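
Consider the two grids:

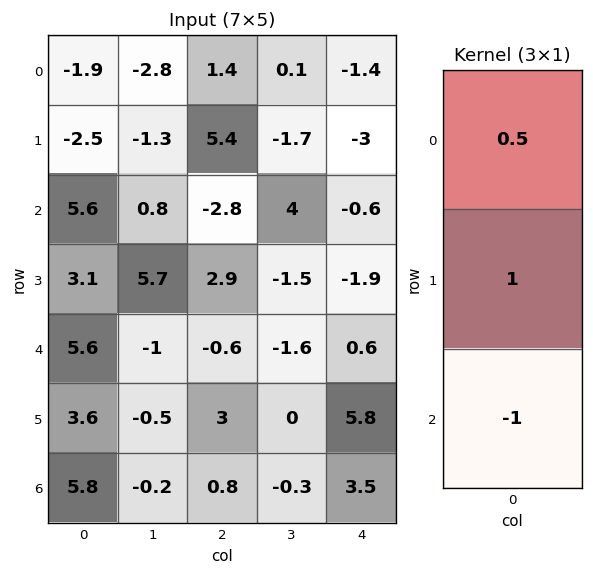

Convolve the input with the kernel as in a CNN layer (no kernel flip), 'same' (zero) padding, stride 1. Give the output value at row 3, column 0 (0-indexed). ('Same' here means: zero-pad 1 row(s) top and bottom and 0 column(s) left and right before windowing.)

The receptive field on the zero-padded input at this output position is [5.6 / 3.1 / 5.6]. Elementwise product with the kernel and sum: 5.6·0.5 + 3.1·1 + 5.6·-1.

0.3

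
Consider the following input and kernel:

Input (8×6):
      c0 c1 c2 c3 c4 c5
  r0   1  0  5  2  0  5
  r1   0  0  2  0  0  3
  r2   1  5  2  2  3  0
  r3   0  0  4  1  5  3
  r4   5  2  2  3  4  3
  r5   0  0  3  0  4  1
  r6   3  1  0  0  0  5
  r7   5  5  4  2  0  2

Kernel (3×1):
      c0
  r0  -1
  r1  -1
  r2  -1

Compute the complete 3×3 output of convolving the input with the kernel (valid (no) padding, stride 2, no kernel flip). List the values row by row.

Output[0,0]: The receptive field on the input at this output position is [1 / 0 / 1]. Elementwise product with the kernel and sum: 1·-1 + 0·-1 + 1·-1.
Output[0,1]: The receptive field on the input at this output position is [5 / 2 / 2]. Elementwise product with the kernel and sum: 5·-1 + 2·-1 + 2·-1.

-2 -9 -3
-6 -8 -12
-8 -5 -8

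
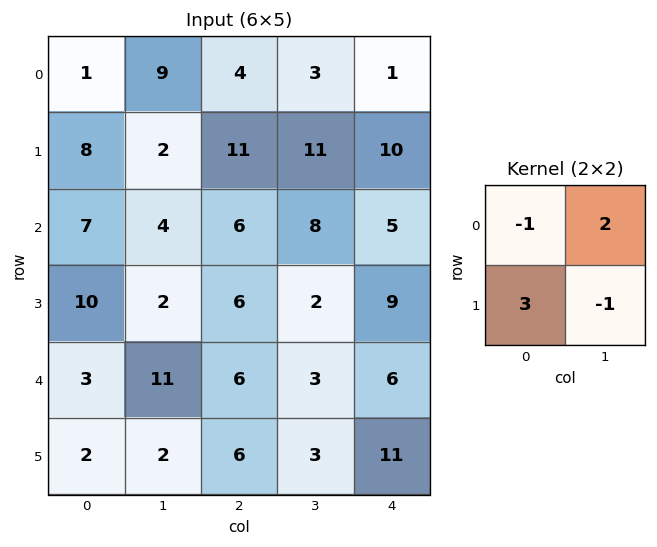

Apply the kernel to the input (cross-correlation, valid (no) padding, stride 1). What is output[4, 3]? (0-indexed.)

The receptive field on the input at this output position is [3 6 / 3 11]. Elementwise product with the kernel and sum: 3·-1 + 6·2 + 3·3 + 11·-1.

7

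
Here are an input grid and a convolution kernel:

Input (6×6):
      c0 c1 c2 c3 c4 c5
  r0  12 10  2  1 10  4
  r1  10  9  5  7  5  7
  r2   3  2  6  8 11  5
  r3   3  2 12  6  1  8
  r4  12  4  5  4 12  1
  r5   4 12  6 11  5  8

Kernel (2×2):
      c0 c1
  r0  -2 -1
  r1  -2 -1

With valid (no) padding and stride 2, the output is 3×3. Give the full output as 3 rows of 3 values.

-63 -22 -41
-16 -50 -37
-48 -37 -43

Output[0,0]: The receptive field on the input at this output position is [12 10 / 10 9]. Elementwise product with the kernel and sum: 12·-2 + 10·-1 + 10·-2 + 9·-1.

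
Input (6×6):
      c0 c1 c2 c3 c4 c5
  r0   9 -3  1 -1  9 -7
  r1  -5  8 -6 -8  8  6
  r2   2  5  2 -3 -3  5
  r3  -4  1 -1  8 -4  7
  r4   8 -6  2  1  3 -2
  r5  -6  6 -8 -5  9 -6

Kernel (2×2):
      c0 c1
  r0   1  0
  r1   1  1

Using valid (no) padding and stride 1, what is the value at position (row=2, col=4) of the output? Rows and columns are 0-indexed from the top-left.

The receptive field on the input at this output position is [-3 5 / -4 7]. Elementwise product with the kernel and sum: -3·1 + -4·1 + 7·1.

0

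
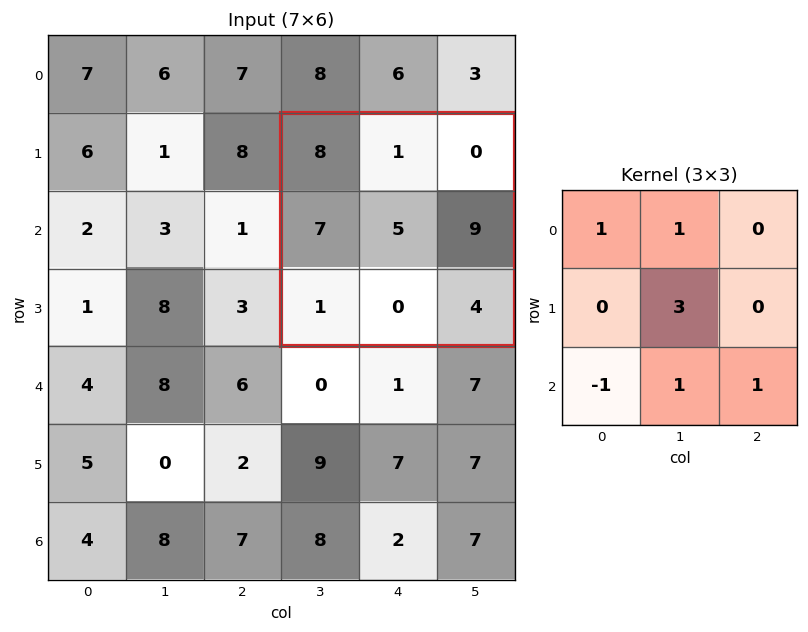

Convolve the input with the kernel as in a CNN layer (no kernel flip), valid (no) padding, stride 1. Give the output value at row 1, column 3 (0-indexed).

The receptive field on the input at this output position is [8 1 0 / 7 5 9 / 1 0 4]. Elementwise product with the kernel and sum: 8·1 + 1·1 + 5·3 + 1·-1 + 0·1 + 4·1.

27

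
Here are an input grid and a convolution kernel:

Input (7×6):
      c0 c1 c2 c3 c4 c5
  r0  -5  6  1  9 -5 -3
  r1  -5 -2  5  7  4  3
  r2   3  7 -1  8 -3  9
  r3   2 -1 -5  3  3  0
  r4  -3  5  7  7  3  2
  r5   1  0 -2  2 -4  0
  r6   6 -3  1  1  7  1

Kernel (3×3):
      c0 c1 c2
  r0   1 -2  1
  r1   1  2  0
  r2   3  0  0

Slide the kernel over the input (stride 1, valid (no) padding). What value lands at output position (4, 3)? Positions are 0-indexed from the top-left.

The receptive field on the input at this output position is [7 3 2 / 2 -4 0 / 1 7 1]. Elementwise product with the kernel and sum: 7·1 + 3·-2 + 2·1 + 2·1 + -4·2 + 1·3.

0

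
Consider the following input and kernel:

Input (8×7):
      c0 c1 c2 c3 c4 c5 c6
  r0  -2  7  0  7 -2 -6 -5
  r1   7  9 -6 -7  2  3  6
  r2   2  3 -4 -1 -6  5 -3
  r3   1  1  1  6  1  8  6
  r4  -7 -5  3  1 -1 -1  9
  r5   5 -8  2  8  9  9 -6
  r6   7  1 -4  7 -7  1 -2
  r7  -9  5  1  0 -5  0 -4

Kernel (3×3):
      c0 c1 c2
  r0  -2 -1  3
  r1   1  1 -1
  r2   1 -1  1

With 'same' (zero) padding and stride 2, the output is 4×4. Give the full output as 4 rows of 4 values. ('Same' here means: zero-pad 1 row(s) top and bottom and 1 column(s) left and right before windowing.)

Output[0,0]: The receptive field on the zero-padded input at this output position is [0 0 0 / 0 -2 7 / 0 7 9]. Elementwise product with the kernel and sum: 0·-2 + 0·-1 + 0·3 + 0·1 + -2·1 + 7·-1 + 0·1 + 7·-1 + 9·1.
Output[0,1]: The receptive field on the zero-padded input at this output position is [0 0 0 / 7 0 7 / 9 -6 -7]. Elementwise product with the kernel and sum: 0·-2 + 0·-1 + 0·3 + 7·1 + 0·1 + 7·-1 + 9·1 + -6·-1 + -7·1.

-7 8 5 -14
19 -27 22 -8
-13 10 20 1
-9 32 6 -9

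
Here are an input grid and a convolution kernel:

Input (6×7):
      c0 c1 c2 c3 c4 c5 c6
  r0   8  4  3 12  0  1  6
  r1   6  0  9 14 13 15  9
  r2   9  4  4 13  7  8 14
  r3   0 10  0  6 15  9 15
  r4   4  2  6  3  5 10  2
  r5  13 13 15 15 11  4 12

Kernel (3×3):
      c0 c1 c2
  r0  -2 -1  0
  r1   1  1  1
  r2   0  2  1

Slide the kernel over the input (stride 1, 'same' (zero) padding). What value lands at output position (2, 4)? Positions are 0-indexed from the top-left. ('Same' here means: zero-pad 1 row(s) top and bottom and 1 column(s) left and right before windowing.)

The receptive field on the zero-padded input at this output position is [14 13 15 / 13 7 8 / 6 15 9]. Elementwise product with the kernel and sum: 14·-2 + 13·-1 + 13·1 + 7·1 + 8·1 + 15·2 + 9·1.

26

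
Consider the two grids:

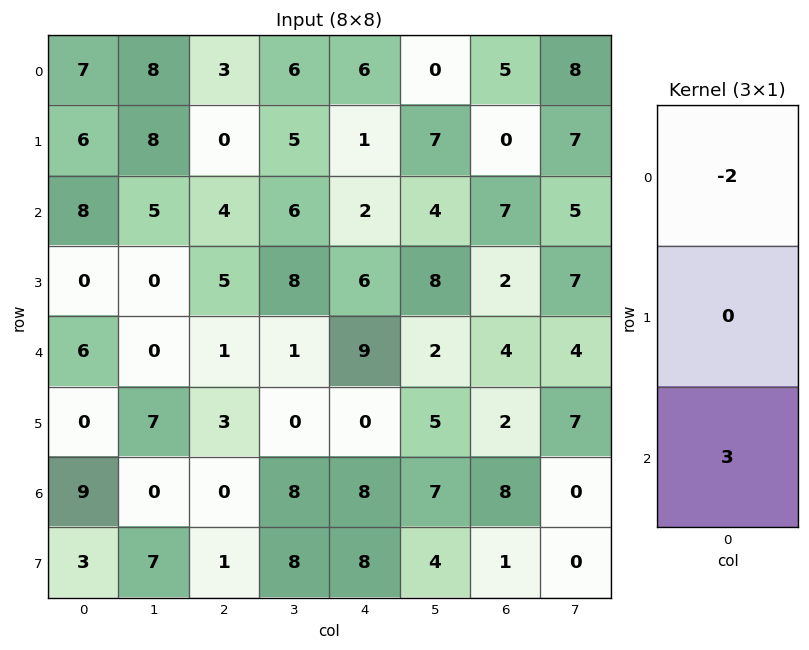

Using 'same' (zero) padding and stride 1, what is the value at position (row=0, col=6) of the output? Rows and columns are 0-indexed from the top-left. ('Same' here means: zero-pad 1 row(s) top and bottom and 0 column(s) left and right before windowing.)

The receptive field on the zero-padded input at this output position is [0 / 5 / 0]. Elementwise product with the kernel and sum: 0·-2 + 0·3.

0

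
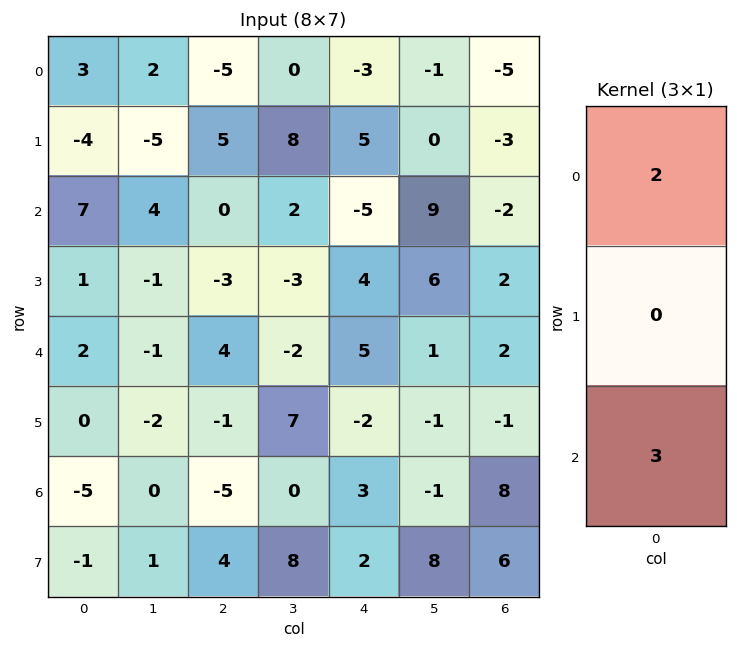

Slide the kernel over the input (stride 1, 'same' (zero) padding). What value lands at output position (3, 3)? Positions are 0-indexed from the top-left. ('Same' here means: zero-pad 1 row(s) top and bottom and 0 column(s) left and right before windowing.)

-2

The receptive field on the zero-padded input at this output position is [2 / -3 / -2]. Elementwise product with the kernel and sum: 2·2 + -2·3.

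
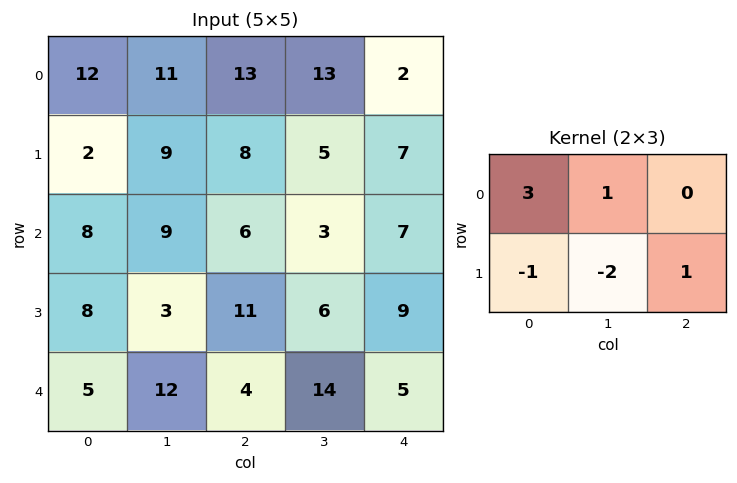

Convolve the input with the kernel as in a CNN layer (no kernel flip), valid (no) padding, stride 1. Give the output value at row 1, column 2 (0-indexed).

24

The receptive field on the input at this output position is [8 5 7 / 6 3 7]. Elementwise product with the kernel and sum: 8·3 + 5·1 + 6·-1 + 3·-2 + 7·1.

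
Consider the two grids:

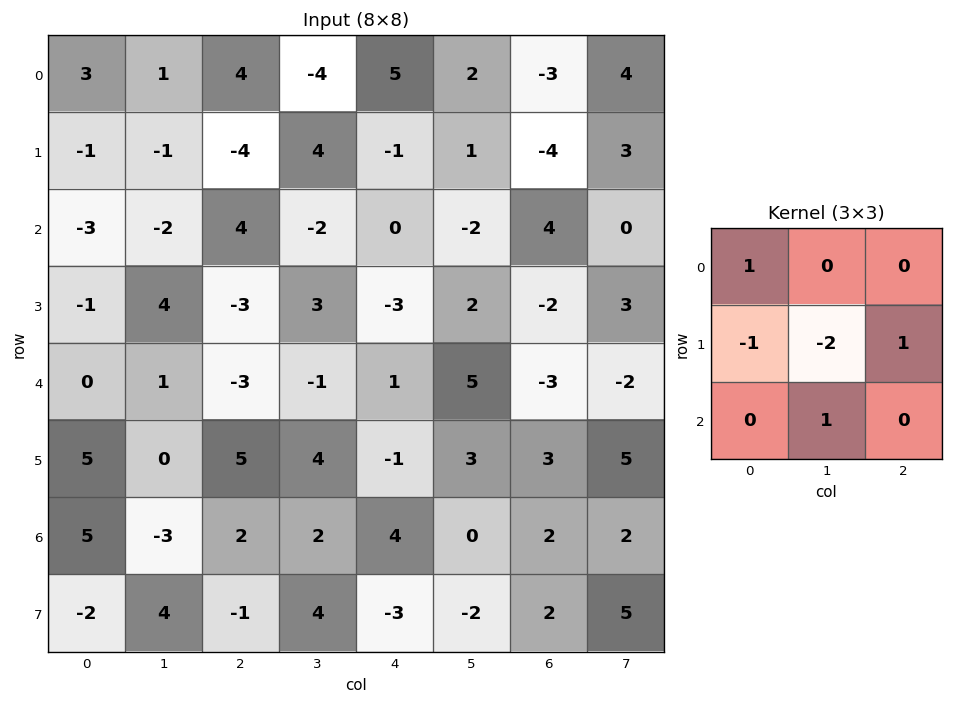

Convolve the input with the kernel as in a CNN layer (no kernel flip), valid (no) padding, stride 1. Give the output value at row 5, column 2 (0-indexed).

7

The receptive field on the input at this output position is [5 4 -1 / 2 2 4 / -1 4 -3]. Elementwise product with the kernel and sum: 5·1 + 2·-1 + 2·-2 + 4·1 + 4·1.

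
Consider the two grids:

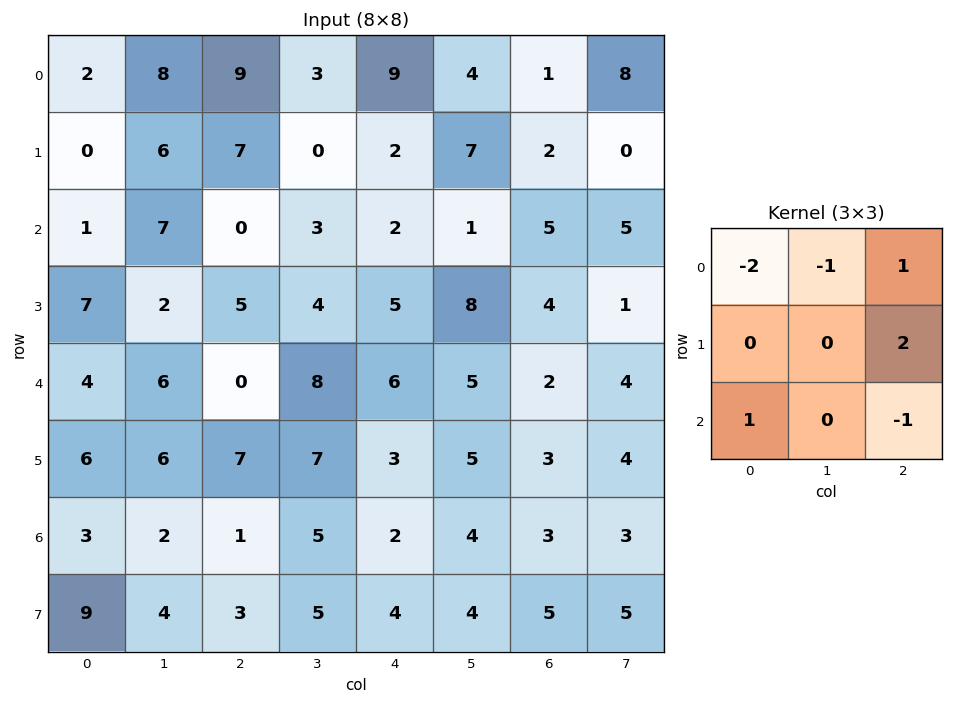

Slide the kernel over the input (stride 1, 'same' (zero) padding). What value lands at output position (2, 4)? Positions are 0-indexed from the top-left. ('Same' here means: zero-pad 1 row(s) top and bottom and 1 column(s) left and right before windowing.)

3

The receptive field on the zero-padded input at this output position is [0 2 7 / 3 2 1 / 4 5 8]. Elementwise product with the kernel and sum: 0·-2 + 2·-1 + 7·1 + 1·2 + 4·1 + 8·-1.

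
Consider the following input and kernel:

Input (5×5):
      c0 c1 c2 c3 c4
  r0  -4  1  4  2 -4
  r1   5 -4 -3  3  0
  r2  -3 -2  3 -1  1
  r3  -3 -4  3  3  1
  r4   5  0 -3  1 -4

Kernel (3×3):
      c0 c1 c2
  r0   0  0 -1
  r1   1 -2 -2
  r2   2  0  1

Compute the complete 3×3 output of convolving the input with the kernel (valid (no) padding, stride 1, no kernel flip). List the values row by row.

Output[0,0]: The receptive field on the input at this output position is [-4 1 4 / 5 -4 -3 / -3 -2 3]. Elementwise product with the kernel and sum: 4·-1 + 5·1 + -4·-2 + -3·-2 + -3·2 + 3·1.
Output[0,1]: The receptive field on the input at this output position is [1 4 2 / -4 -3 3 / -2 3 -1]. Elementwise product with the kernel and sum: 2·-1 + -4·1 + -3·-2 + 3·-2 + -2·2 + -1·1.

12 -11 2
-5 -14 10
3 -14 -16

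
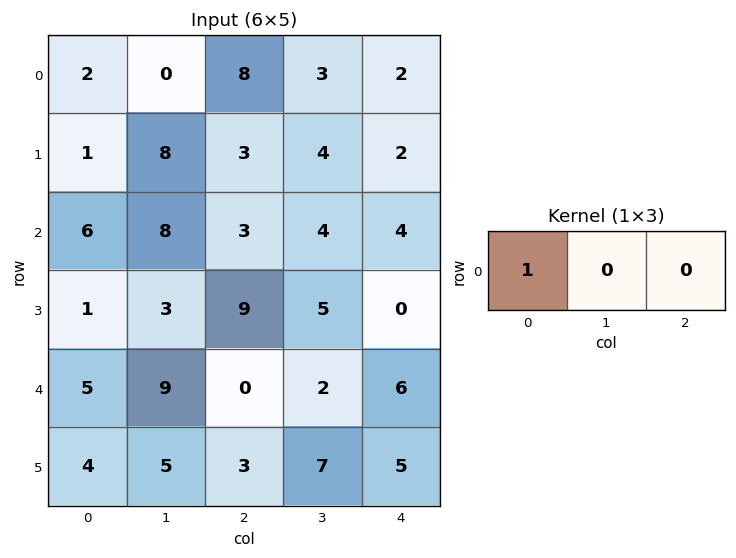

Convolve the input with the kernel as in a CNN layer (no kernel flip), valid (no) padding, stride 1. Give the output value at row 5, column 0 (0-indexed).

The receptive field on the input at this output position is [4 5 3]. Elementwise product with the kernel and sum: 4·1.

4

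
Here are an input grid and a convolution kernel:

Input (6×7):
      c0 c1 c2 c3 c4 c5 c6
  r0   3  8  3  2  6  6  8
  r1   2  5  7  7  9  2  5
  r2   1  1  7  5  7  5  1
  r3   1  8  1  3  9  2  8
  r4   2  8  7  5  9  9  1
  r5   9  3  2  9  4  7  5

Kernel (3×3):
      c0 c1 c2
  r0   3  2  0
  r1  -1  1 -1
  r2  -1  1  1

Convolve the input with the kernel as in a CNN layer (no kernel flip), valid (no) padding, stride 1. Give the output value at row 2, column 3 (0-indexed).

The receptive field on the input at this output position is [5 7 5 / 3 9 2 / 5 9 9]. Elementwise product with the kernel and sum: 5·3 + 7·2 + 3·-1 + 9·1 + 2·-1 + 5·-1 + 9·1 + 9·1.

46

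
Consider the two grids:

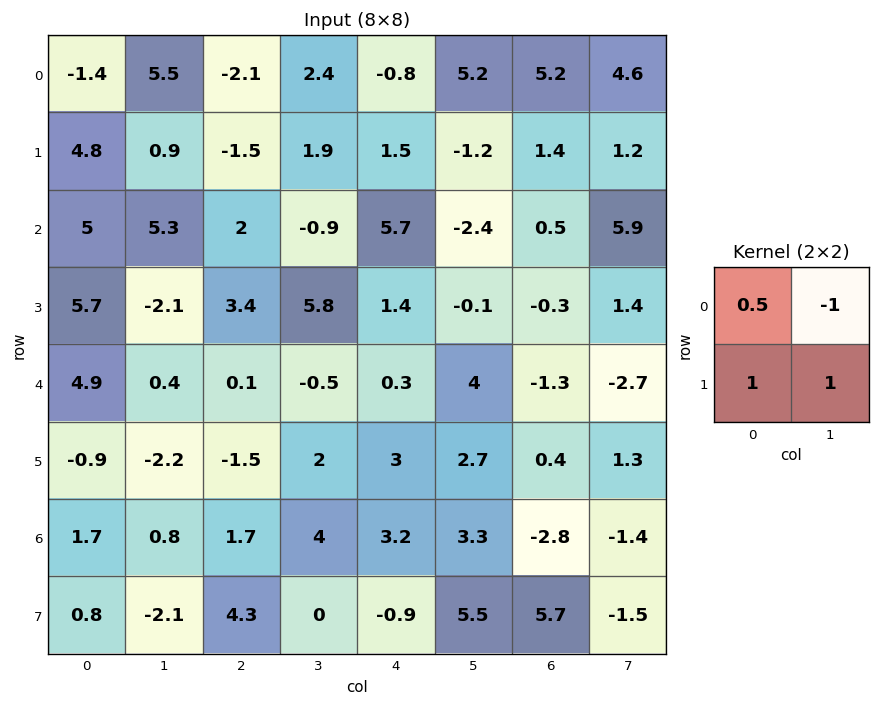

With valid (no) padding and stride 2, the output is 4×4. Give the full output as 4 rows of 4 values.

-0.5 -3.05 -5.3 0.6
0.8 11.1 6.55 -4.55
-1.05 1.05 1.85 3.75
-1.25 1.15 2.9 4.2

Output[0,0]: The receptive field on the input at this output position is [-1.4 5.5 / 4.8 0.9]. Elementwise product with the kernel and sum: -1.4·0.5 + 5.5·-1 + 4.8·1 + 0.9·1.
Output[0,1]: The receptive field on the input at this output position is [-2.1 2.4 / -1.5 1.9]. Elementwise product with the kernel and sum: -2.1·0.5 + 2.4·-1 + -1.5·1 + 1.9·1.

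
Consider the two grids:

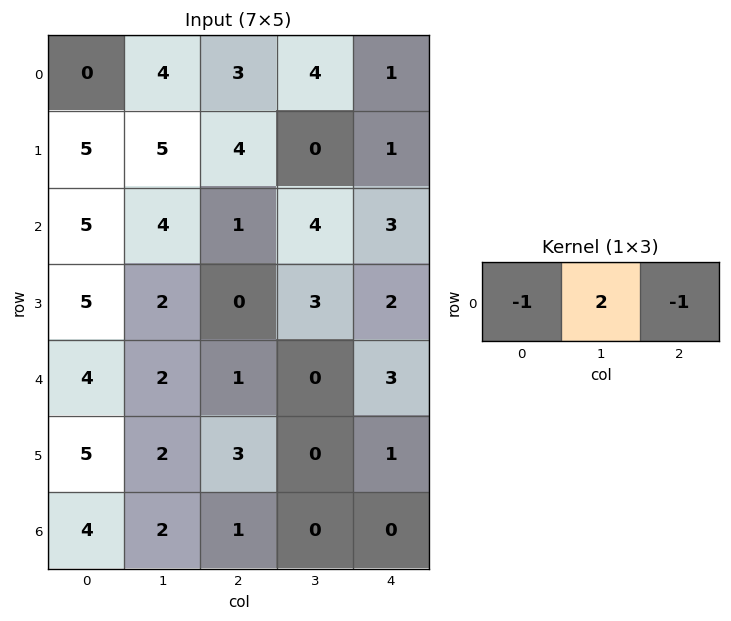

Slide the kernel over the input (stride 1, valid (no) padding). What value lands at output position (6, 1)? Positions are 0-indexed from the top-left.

0

The receptive field on the input at this output position is [2 1 0]. Elementwise product with the kernel and sum: 2·-1 + 1·2 + 0·-1.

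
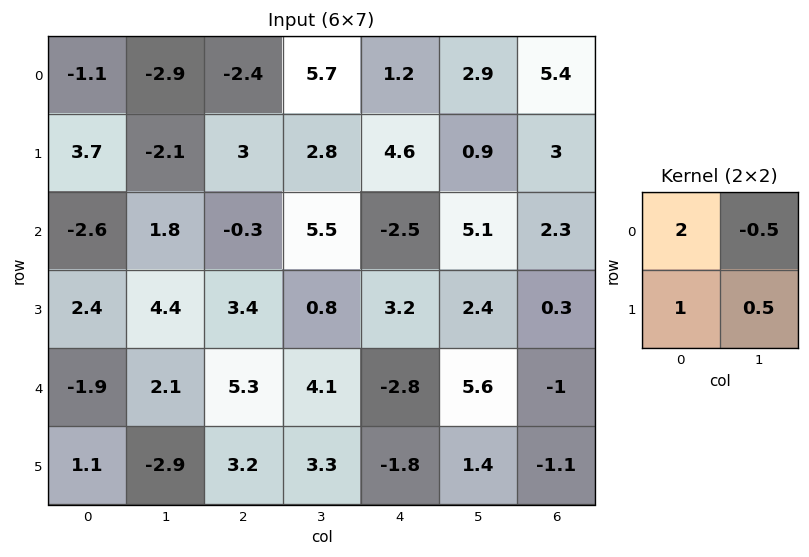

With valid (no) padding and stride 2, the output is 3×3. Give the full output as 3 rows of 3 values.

Output[0,0]: The receptive field on the input at this output position is [-1.1 -2.9 / 3.7 -2.1]. Elementwise product with the kernel and sum: -1.1·2 + -2.9·-0.5 + 3.7·1 + -2.1·0.5.

1.9 -3.25 6
-1.5 0.45 -3.15
-5.2 13.4 -9.5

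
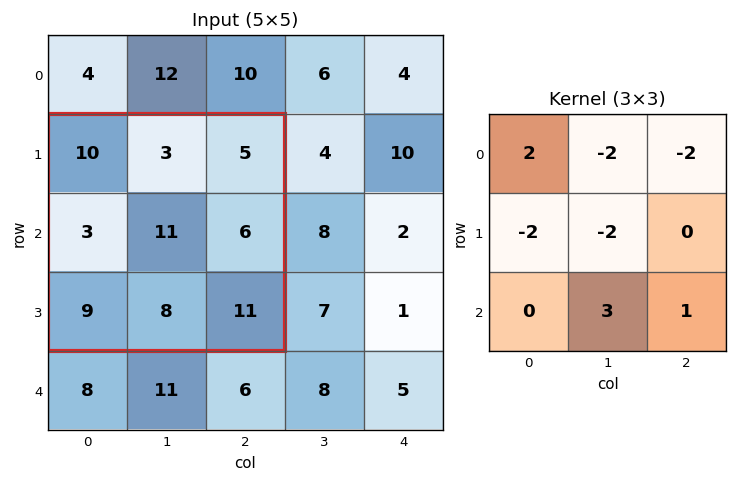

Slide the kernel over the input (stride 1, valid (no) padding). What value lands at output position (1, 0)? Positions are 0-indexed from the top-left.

The receptive field on the input at this output position is [10 3 5 / 3 11 6 / 9 8 11]. Elementwise product with the kernel and sum: 10·2 + 3·-2 + 5·-2 + 3·-2 + 11·-2 + 8·3 + 11·1.

11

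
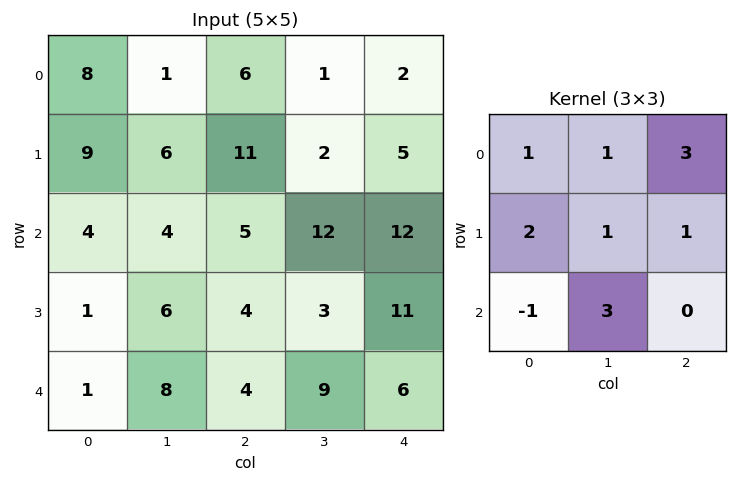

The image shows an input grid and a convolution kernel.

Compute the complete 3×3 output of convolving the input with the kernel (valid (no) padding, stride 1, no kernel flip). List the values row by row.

Output[0,0]: The receptive field on the input at this output position is [8 1 6 / 9 6 11 / 4 4 5]. Elementwise product with the kernel and sum: 8·1 + 1·1 + 6·3 + 9·2 + 6·1 + 11·1 + 4·-1 + 4·3.
Output[0,1]: The receptive field on the input at this output position is [1 6 1 / 6 11 2 / 4 5 12]. Elementwise product with the kernel and sum: 1·1 + 6·1 + 1·3 + 6·2 + 11·1 + 2·1 + 4·-1 + 5·3.

70 46 73
82 54 67
58 68 98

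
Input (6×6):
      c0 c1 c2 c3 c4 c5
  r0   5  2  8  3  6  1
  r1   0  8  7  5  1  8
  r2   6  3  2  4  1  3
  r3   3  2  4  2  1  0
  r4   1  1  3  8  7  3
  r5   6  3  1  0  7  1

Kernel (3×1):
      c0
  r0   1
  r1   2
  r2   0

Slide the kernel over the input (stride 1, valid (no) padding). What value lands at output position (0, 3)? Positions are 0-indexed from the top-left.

13

The receptive field on the input at this output position is [3 / 5 / 4]. Elementwise product with the kernel and sum: 3·1 + 5·2.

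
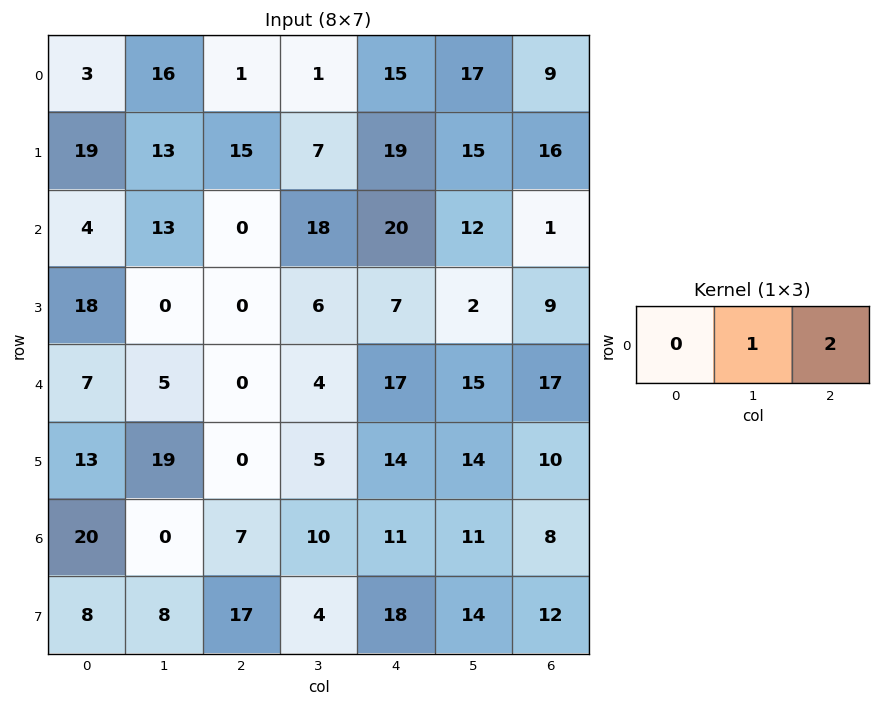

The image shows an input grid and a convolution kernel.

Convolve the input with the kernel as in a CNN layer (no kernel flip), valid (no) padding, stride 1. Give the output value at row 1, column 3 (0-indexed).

The receptive field on the input at this output position is [7 19 15]. Elementwise product with the kernel and sum: 19·1 + 15·2.

49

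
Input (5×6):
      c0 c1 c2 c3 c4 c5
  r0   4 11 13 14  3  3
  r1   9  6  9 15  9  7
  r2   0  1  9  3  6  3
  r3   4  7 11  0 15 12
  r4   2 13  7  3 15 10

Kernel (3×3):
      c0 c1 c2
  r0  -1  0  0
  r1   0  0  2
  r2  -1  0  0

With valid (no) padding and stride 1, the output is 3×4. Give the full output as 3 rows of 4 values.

14 18 -4 -3
5 -7 -8 -9
20 -14 14 18

Output[0,0]: The receptive field on the input at this output position is [4 11 13 / 9 6 9 / 0 1 9]. Elementwise product with the kernel and sum: 4·-1 + 9·2 + 0·-1.
Output[0,1]: The receptive field on the input at this output position is [11 13 14 / 6 9 15 / 1 9 3]. Elementwise product with the kernel and sum: 11·-1 + 15·2 + 1·-1.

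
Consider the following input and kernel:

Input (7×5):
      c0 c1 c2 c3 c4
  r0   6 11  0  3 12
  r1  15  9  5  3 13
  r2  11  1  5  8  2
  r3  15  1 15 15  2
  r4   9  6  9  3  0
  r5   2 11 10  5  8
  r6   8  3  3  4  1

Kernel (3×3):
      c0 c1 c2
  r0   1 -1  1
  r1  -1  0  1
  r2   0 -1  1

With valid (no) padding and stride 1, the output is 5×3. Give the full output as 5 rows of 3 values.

Output[0,0]: The receptive field on the input at this output position is [6 11 0 / 15 9 5 / 11 1 5]. Elementwise product with the kernel and sum: 6·1 + 11·-1 + 0·1 + 15·-1 + 5·1 + 1·-1 + 5·1.
Output[0,1]: The receptive field on the input at this output position is [11 0 3 / 9 5 3 / 1 5 8]. Elementwise product with the kernel and sum: 11·1 + 0·-1 + 3·1 + 9·-1 + 3·1 + 5·-1 + 8·1.

-11 11 11
19 14 -1
18 12 -17
28 -7 -4
20 -5 1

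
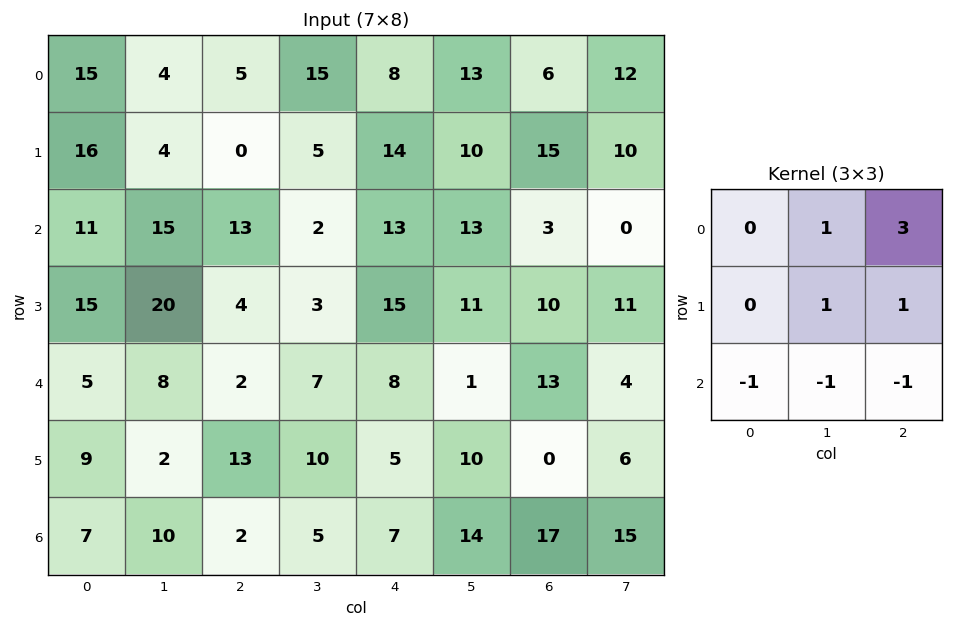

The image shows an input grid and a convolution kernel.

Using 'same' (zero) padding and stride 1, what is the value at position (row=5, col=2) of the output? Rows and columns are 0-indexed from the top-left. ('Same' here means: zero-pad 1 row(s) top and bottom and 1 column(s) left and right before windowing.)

29

The receptive field on the zero-padded input at this output position is [8 2 7 / 2 13 10 / 10 2 5]. Elementwise product with the kernel and sum: 2·1 + 7·3 + 13·1 + 10·1 + 10·-1 + 2·-1 + 5·-1.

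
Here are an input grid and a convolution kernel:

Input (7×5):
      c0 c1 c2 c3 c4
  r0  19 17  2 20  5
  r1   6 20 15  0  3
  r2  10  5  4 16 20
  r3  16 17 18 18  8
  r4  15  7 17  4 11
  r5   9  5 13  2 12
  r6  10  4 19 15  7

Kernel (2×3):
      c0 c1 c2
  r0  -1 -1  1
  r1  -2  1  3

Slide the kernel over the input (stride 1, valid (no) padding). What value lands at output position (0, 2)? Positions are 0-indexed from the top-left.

The receptive field on the input at this output position is [2 20 5 / 15 0 3]. Elementwise product with the kernel and sum: 2·-1 + 20·-1 + 5·1 + 15·-2 + 0·1 + 3·3.

-38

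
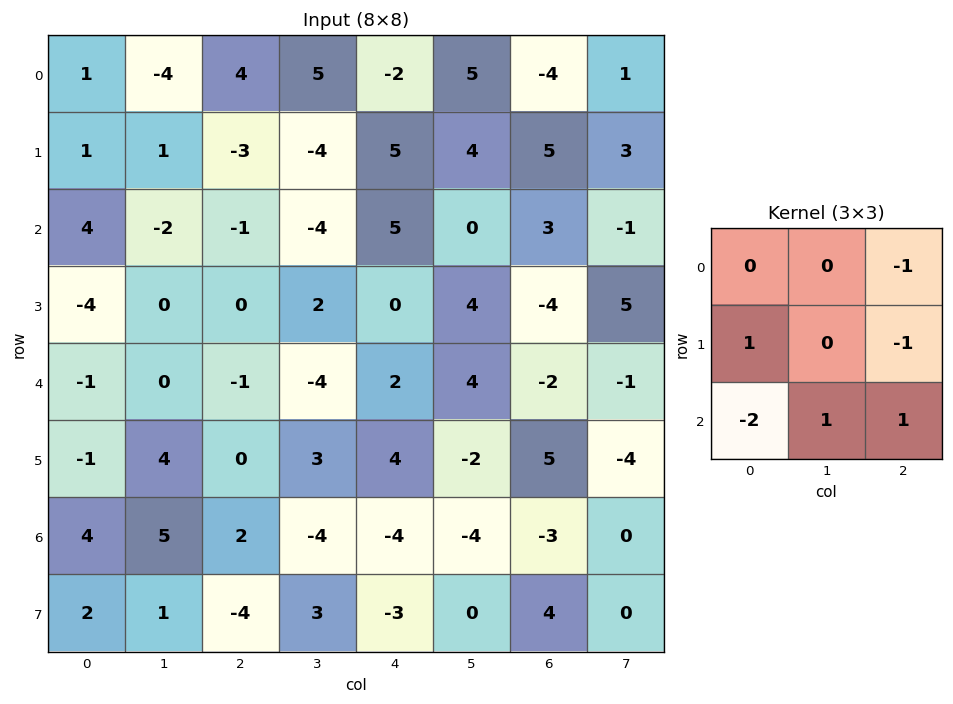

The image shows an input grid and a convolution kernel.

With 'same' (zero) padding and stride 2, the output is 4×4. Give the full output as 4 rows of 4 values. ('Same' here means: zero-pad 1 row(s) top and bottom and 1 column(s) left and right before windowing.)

Output[0,0]: The receptive field on the zero-padded input at this output position is [0 0 0 / 0 1 -4 / 0 1 1]. Elementwise product with the kernel and sum: 0·-1 + 0·1 + -4·-1 + 0·-2 + 1·1 + 1·1.
Output[0,1]: The receptive field on the zero-padded input at this output position is [0 0 0 / -4 4 5 / 1 -3 -4]. Elementwise product with the kernel and sum: 0·-1 + -4·1 + 5·-1 + 1·-2 + -3·1 + -4·1.

6 -18 17 4
-3 8 -8 -9
3 -3 -16 5
-6 3 -7 4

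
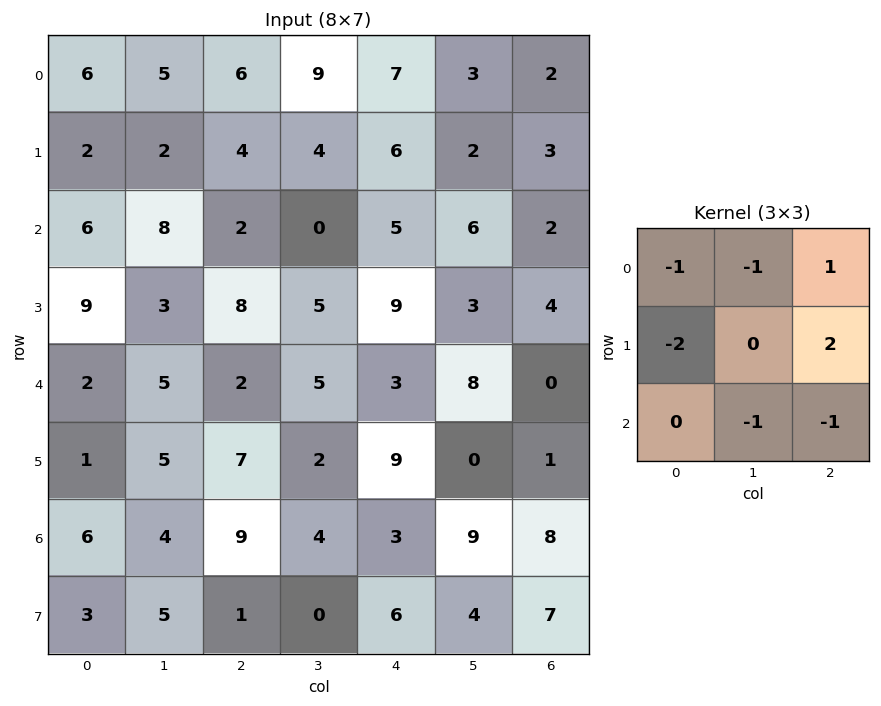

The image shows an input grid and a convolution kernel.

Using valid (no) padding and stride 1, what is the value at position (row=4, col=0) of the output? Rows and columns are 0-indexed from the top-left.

The receptive field on the input at this output position is [2 5 2 / 1 5 7 / 6 4 9]. Elementwise product with the kernel and sum: 2·-1 + 5·-1 + 2·1 + 1·-2 + 7·2 + 4·-1 + 9·-1.

-6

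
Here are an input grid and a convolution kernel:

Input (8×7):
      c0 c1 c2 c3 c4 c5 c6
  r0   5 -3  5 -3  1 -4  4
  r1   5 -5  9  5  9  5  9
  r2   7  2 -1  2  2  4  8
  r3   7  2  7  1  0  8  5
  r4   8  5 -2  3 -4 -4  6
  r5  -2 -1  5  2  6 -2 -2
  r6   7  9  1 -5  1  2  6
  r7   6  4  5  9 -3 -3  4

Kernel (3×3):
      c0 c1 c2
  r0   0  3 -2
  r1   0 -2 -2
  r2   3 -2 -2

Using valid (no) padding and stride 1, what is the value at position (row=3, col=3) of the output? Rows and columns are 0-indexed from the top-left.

The receptive field on the input at this output position is [1 0 8 / 3 -4 -4 / 2 6 -2]. Elementwise product with the kernel and sum: 0·3 + 8·-2 + -4·-2 + -4·-2 + 2·3 + 6·-2 + -2·-2.

-2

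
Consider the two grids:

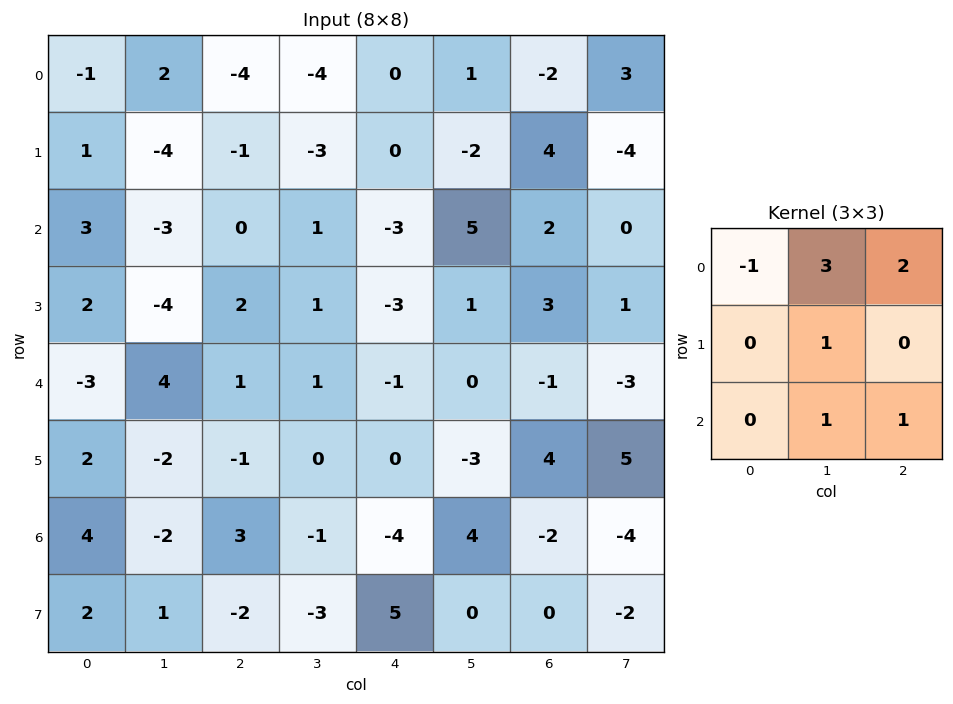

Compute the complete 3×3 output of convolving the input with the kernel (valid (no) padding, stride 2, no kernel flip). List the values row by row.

-8 -13 4
-11 -2 22
16 -5 -2

Output[0,0]: The receptive field on the input at this output position is [-1 2 -4 / 1 -4 -1 / 3 -3 0]. Elementwise product with the kernel and sum: -1·-1 + 2·3 + -4·2 + -4·1 + -3·1 + 0·1.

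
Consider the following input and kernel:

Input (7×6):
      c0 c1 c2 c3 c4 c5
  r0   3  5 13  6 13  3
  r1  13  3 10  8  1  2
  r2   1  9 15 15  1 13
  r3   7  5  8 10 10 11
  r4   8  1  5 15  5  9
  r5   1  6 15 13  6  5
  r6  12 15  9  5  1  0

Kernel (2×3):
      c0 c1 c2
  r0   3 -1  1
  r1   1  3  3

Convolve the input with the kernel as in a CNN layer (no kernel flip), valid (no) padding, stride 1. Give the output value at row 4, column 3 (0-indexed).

The receptive field on the input at this output position is [15 5 9 / 13 6 5]. Elementwise product with the kernel and sum: 15·3 + 5·-1 + 9·1 + 13·1 + 6·3 + 5·3.

95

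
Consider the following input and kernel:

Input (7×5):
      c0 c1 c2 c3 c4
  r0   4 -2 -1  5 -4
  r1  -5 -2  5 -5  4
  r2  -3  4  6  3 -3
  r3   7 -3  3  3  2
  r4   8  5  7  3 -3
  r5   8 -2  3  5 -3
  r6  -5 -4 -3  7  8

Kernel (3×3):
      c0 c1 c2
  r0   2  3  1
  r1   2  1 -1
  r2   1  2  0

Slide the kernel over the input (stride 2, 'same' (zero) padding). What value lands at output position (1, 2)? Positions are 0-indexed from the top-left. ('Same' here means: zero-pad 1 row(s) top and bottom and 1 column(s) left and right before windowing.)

The receptive field on the zero-padded input at this output position is [-5 4 0 / 3 -3 0 / 3 2 0]. Elementwise product with the kernel and sum: -5·2 + 4·3 + 0·1 + 3·2 + -3·1 + 0·-1 + 3·1 + 2·2.

12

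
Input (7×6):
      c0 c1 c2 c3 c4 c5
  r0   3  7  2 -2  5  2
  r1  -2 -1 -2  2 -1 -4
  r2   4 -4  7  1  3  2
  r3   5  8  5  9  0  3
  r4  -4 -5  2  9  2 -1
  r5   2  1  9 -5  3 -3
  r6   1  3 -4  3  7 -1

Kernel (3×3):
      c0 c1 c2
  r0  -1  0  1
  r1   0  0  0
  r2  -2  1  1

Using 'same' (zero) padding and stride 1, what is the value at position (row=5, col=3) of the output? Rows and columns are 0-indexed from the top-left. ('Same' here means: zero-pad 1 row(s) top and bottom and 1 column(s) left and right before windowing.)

The receptive field on the zero-padded input at this output position is [2 9 2 / 9 -5 3 / -4 3 7]. Elementwise product with the kernel and sum: 2·-1 + 2·1 + -4·-2 + 3·1 + 7·1.

18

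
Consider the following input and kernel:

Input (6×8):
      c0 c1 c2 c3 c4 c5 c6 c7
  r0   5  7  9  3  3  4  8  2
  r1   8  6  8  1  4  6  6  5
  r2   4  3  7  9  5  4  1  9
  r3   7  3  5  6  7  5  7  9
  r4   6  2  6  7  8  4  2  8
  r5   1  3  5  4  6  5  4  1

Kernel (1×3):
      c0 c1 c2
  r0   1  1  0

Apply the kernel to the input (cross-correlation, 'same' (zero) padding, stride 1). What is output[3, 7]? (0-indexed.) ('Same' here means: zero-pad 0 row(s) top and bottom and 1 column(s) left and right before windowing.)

16

The receptive field on the zero-padded input at this output position is [7 9 0]. Elementwise product with the kernel and sum: 7·1 + 9·1.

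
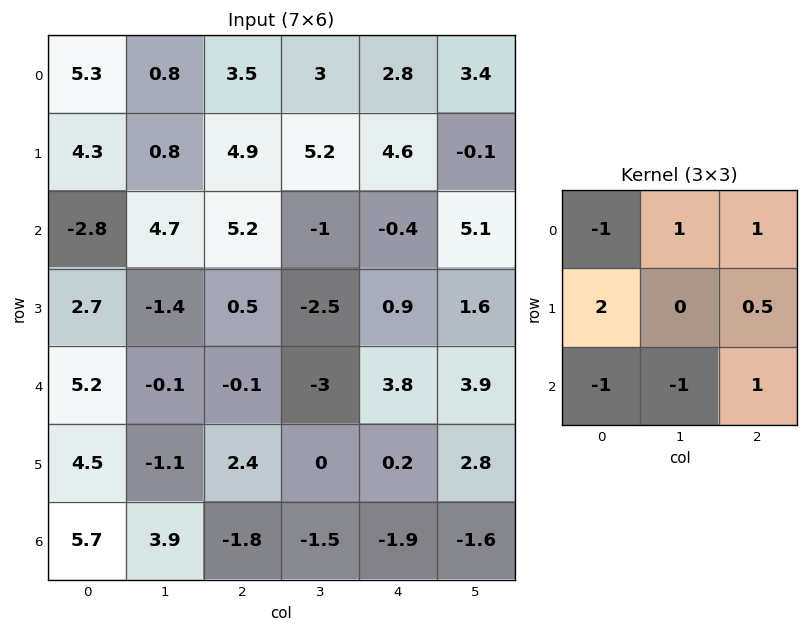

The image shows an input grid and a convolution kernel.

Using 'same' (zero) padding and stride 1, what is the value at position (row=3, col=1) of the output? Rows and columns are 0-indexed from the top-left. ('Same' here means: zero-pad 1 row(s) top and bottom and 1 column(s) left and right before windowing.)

13.15

The receptive field on the zero-padded input at this output position is [-2.8 4.7 5.2 / 2.7 -1.4 0.5 / 5.2 -0.1 -0.1]. Elementwise product with the kernel and sum: -2.8·-1 + 4.7·1 + 5.2·1 + 2.7·2 + 0.5·0.5 + 5.2·-1 + -0.1·-1 + -0.1·1.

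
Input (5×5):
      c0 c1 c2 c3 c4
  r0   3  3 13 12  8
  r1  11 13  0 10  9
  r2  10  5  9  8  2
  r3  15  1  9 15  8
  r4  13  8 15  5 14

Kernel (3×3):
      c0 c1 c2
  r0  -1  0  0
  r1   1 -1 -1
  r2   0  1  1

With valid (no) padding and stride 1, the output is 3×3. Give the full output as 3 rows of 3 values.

Output[0,0]: The receptive field on the input at this output position is [3 3 13 / 11 13 0 / 10 5 9]. Elementwise product with the kernel and sum: 3·-1 + 11·1 + 13·-1 + 0·-1 + 5·1 + 9·1.
Output[0,1]: The receptive field on the input at this output position is [3 13 12 / 13 0 10 / 5 9 8]. Elementwise product with the kernel and sum: 3·-1 + 13·1 + 0·-1 + 10·-1 + 9·1 + 8·1.

9 17 -22
-5 -1 22
18 -8 -4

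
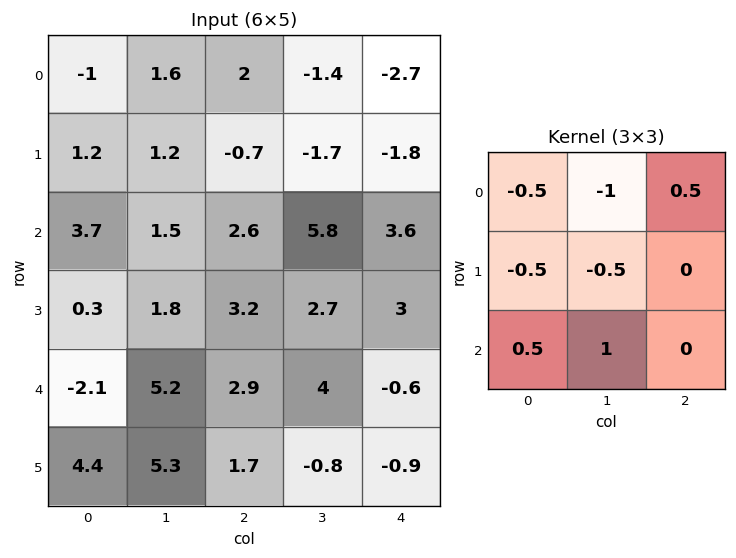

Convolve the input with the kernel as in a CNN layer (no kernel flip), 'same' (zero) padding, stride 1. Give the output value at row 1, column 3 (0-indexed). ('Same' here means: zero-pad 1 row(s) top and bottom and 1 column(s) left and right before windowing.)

7.35

The receptive field on the zero-padded input at this output position is [2 -1.4 -2.7 / -0.7 -1.7 -1.8 / 2.6 5.8 3.6]. Elementwise product with the kernel and sum: 2·-0.5 + -1.4·-1 + -2.7·0.5 + -0.7·-0.5 + -1.7·-0.5 + 2.6·0.5 + 5.8·1.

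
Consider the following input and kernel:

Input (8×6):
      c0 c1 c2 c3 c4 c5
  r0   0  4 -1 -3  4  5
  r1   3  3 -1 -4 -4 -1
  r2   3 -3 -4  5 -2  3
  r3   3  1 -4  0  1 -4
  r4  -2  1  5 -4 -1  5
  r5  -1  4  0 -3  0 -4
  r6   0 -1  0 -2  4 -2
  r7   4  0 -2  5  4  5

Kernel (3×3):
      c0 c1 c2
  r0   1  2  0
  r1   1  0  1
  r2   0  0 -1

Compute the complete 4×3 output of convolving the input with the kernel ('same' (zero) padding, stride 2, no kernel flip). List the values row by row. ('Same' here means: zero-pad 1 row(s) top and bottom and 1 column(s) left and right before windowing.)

1 5 3
2 3 0
3 -7 7
-3 -4 -12

Output[0,0]: The receptive field on the zero-padded input at this output position is [0 0 0 / 0 0 4 / 0 3 3]. Elementwise product with the kernel and sum: 0·1 + 0·2 + 0·1 + 4·1 + 3·-1.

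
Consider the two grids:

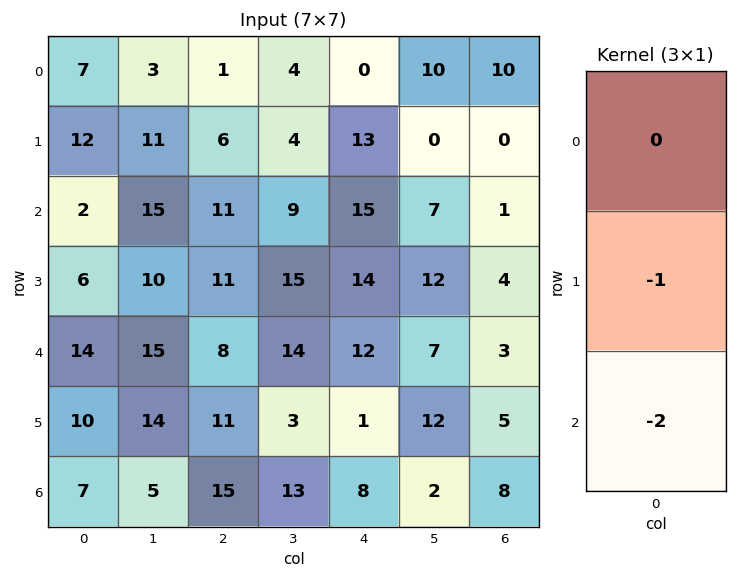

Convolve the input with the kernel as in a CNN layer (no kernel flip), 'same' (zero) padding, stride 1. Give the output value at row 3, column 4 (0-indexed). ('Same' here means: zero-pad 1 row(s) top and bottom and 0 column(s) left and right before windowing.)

The receptive field on the zero-padded input at this output position is [15 / 14 / 12]. Elementwise product with the kernel and sum: 14·-1 + 12·-2.

-38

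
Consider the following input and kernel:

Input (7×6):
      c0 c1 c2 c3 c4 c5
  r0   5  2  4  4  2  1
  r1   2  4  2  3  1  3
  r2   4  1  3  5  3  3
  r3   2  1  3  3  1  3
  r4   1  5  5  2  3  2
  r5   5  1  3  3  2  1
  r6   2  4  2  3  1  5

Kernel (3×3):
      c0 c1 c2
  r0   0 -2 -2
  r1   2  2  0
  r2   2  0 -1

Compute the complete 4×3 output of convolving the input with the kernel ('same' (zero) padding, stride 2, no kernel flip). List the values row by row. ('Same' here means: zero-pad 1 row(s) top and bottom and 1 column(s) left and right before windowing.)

Output[0,0]: The receptive field on the zero-padded input at this output position is [0 0 0 / 0 5 2 / 0 2 4]. Elementwise product with the kernel and sum: 0·-2 + 0·-2 + 0·2 + 5·2 + 0·2 + 4·-1.
Output[0,1]: The receptive field on the zero-padded input at this output position is [0 0 0 / 2 4 4 / 4 2 3]. Elementwise product with the kernel and sum: 0·-2 + 0·-2 + 2·2 + 4·2 + 4·2 + 3·-1.

6 17 15
-5 -3 11
-5 7 7
-8 0 2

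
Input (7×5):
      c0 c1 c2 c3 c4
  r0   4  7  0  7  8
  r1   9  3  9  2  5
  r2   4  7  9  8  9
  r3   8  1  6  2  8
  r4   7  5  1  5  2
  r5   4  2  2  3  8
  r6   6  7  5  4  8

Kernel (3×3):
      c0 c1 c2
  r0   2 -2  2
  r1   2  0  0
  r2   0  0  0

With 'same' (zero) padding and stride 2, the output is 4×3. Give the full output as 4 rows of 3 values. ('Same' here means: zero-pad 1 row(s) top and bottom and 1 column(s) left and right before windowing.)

0 14 14
-12 6 10
-14 4 -2
-4 20 -2

Output[0,0]: The receptive field on the zero-padded input at this output position is [0 0 0 / 0 4 7 / 0 9 3]. Elementwise product with the kernel and sum: 0·2 + 0·-2 + 0·2 + 0·2.
Output[0,1]: The receptive field on the zero-padded input at this output position is [0 0 0 / 7 0 7 / 3 9 2]. Elementwise product with the kernel and sum: 0·2 + 0·-2 + 0·2 + 7·2.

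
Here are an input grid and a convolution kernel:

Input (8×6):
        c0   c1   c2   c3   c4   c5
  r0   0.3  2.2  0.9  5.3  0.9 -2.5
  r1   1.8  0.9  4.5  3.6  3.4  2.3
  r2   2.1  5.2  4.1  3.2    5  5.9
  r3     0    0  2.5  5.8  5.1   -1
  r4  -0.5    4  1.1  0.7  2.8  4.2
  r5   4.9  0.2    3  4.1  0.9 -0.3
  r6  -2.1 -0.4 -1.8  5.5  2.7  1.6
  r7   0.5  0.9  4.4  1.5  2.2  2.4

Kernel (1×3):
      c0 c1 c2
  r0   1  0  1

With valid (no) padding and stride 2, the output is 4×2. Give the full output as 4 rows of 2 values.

Output[0,0]: The receptive field on the input at this output position is [0.3 2.2 0.9]. Elementwise product with the kernel and sum: 0.3·1 + 0.9·1.
Output[0,1]: The receptive field on the input at this output position is [0.9 5.3 0.9]. Elementwise product with the kernel and sum: 0.9·1 + 0.9·1.

1.2 1.8
6.2 9.1
0.6 3.9
-3.9 0.9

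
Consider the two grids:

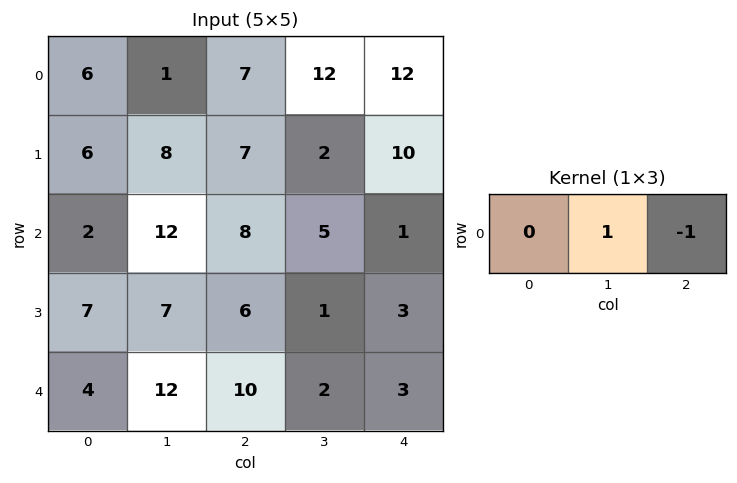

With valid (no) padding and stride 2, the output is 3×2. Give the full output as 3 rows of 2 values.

Output[0,0]: The receptive field on the input at this output position is [6 1 7]. Elementwise product with the kernel and sum: 1·1 + 7·-1.
Output[0,1]: The receptive field on the input at this output position is [7 12 12]. Elementwise product with the kernel and sum: 12·1 + 12·-1.

-6 0
4 4
2 -1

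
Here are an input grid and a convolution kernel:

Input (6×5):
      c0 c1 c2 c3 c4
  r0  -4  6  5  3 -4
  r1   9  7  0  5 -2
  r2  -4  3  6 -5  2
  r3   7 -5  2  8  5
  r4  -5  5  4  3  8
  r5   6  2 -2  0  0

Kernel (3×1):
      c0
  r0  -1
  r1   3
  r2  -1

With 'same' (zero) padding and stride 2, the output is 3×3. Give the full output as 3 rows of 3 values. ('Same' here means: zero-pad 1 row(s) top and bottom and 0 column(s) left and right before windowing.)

-21 15 -10
-28 16 3
-28 12 19

Output[0,0]: The receptive field on the zero-padded input at this output position is [0 / -4 / 9]. Elementwise product with the kernel and sum: 0·-1 + -4·3 + 9·-1.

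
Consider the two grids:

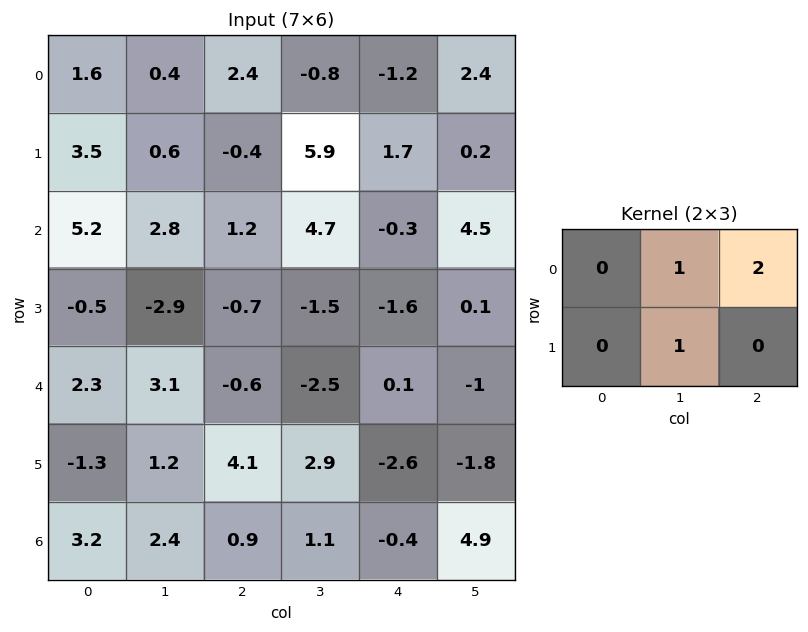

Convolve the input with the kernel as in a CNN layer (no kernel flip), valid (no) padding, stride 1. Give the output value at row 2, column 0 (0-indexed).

The receptive field on the input at this output position is [5.2 2.8 1.2 / -0.5 -2.9 -0.7]. Elementwise product with the kernel and sum: 2.8·1 + 1.2·2 + -2.9·1.

2.3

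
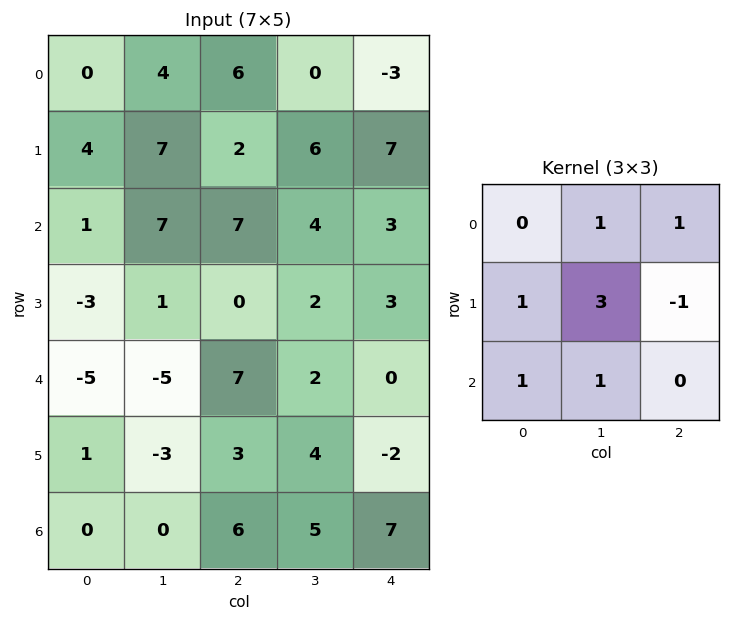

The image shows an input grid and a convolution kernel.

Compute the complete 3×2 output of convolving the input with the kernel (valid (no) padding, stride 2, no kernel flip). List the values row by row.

41 21
4 19
-9 30

Output[0,0]: The receptive field on the input at this output position is [0 4 6 / 4 7 2 / 1 7 7]. Elementwise product with the kernel and sum: 4·1 + 6·1 + 4·1 + 7·3 + 2·-1 + 1·1 + 7·1.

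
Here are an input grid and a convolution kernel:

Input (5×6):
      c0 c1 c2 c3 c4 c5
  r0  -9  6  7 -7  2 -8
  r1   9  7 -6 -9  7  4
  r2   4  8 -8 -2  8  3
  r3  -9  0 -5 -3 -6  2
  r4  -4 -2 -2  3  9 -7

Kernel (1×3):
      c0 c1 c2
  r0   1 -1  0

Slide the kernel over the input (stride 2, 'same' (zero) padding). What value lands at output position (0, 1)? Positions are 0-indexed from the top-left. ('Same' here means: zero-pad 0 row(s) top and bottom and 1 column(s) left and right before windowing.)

-1

The receptive field on the zero-padded input at this output position is [6 7 -7]. Elementwise product with the kernel and sum: 6·1 + 7·-1.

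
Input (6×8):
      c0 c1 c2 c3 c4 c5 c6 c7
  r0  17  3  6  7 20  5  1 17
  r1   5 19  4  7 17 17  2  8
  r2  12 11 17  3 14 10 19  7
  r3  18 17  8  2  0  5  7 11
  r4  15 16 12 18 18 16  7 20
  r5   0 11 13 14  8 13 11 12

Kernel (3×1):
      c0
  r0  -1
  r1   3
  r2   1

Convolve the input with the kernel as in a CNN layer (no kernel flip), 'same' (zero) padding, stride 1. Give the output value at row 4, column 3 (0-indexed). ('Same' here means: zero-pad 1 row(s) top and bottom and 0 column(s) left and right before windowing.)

66

The receptive field on the zero-padded input at this output position is [2 / 18 / 14]. Elementwise product with the kernel and sum: 2·-1 + 18·3 + 14·1.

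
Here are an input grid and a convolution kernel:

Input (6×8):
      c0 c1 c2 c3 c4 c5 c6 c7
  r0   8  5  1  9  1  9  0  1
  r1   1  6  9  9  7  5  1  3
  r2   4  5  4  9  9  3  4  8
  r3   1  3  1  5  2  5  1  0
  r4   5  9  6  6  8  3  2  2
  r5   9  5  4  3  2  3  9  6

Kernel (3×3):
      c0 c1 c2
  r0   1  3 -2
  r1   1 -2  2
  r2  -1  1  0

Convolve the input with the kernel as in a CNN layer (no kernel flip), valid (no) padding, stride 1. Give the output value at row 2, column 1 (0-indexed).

The receptive field on the input at this output position is [5 4 9 / 3 1 5 / 9 6 6]. Elementwise product with the kernel and sum: 5·1 + 4·3 + 9·-2 + 3·1 + 1·-2 + 5·2 + 9·-1 + 6·1.

7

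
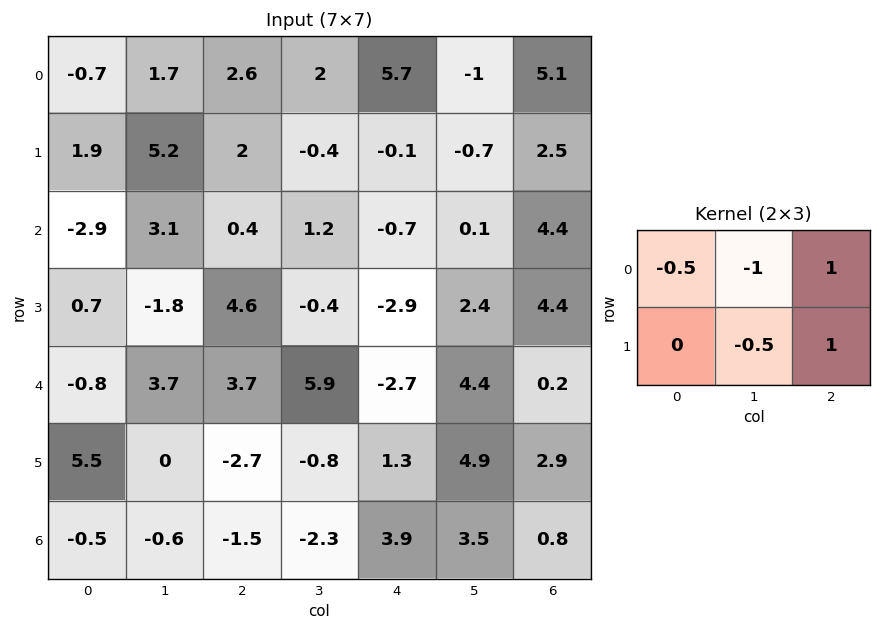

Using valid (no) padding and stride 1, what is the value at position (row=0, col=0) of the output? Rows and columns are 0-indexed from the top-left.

0.65

The receptive field on the input at this output position is [-0.7 1.7 2.6 / 1.9 5.2 2]. Elementwise product with the kernel and sum: -0.7·-0.5 + 1.7·-1 + 2.6·1 + 5.2·-0.5 + 2·1.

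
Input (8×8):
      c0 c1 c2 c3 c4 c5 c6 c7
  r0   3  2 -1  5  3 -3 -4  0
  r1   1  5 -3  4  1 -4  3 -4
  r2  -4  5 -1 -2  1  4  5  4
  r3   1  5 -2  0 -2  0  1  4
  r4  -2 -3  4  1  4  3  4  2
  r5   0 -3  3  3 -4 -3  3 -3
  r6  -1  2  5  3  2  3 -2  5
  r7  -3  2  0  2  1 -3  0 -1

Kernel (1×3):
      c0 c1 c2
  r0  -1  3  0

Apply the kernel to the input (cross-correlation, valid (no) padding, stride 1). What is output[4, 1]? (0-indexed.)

15

The receptive field on the input at this output position is [-3 4 1]. Elementwise product with the kernel and sum: -3·-1 + 4·3.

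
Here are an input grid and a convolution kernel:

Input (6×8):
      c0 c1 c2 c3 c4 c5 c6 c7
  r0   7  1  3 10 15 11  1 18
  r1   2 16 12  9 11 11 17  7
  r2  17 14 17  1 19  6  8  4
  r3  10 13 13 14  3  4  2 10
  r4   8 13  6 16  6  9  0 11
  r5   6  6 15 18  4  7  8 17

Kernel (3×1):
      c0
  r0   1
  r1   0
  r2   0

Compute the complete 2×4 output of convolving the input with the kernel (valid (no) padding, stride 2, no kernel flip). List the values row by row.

Output[0,0]: The receptive field on the input at this output position is [7 / 2 / 17]. Elementwise product with the kernel and sum: 7·1.

7 3 15 1
17 17 19 8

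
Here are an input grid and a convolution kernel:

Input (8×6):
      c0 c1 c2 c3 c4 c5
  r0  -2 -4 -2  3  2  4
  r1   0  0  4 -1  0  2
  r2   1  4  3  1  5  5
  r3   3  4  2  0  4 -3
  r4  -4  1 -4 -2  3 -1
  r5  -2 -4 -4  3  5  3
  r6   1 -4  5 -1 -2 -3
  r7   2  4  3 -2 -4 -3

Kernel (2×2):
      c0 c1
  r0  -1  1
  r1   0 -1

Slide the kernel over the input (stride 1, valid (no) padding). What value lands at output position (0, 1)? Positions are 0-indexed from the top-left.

The receptive field on the input at this output position is [-4 -2 / 0 4]. Elementwise product with the kernel and sum: -4·-1 + -2·1 + 4·-1.

-2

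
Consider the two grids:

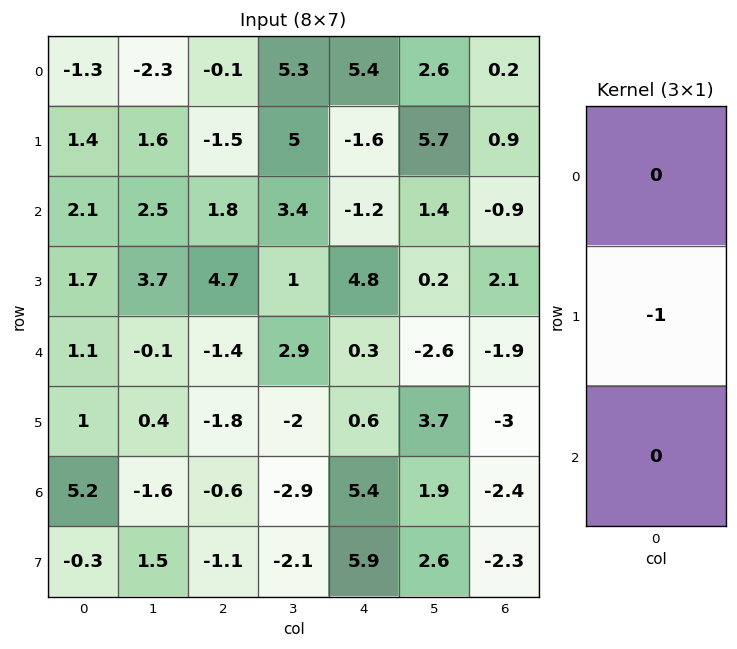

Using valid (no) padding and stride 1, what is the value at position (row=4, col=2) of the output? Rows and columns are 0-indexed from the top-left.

The receptive field on the input at this output position is [-1.4 / -1.8 / -0.6]. Elementwise product with the kernel and sum: -1.8·-1.

1.8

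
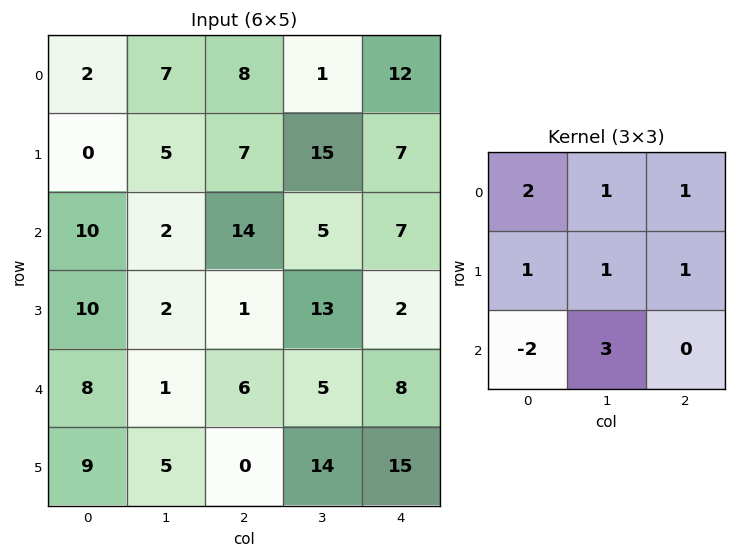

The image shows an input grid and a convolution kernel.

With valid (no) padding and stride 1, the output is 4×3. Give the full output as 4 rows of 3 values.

17 88 45
24 52 99
36 55 59
35 20 78

Output[0,0]: The receptive field on the input at this output position is [2 7 8 / 0 5 7 / 10 2 14]. Elementwise product with the kernel and sum: 2·2 + 7·1 + 8·1 + 0·1 + 5·1 + 7·1 + 10·-2 + 2·3.
Output[0,1]: The receptive field on the input at this output position is [7 8 1 / 5 7 15 / 2 14 5]. Elementwise product with the kernel and sum: 7·2 + 8·1 + 1·1 + 5·1 + 7·1 + 15·1 + 2·-2 + 14·3.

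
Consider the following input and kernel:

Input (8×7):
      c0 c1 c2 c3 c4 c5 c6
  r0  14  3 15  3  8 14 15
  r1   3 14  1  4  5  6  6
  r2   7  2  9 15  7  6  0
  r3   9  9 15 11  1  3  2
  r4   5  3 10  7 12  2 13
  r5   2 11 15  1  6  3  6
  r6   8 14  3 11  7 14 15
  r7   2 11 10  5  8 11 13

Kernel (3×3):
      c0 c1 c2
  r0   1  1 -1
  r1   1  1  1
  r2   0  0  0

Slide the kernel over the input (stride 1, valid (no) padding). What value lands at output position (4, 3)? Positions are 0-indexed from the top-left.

27

The receptive field on the input at this output position is [7 12 2 / 1 6 3 / 11 7 14]. Elementwise product with the kernel and sum: 7·1 + 12·1 + 2·-1 + 1·1 + 6·1 + 3·1.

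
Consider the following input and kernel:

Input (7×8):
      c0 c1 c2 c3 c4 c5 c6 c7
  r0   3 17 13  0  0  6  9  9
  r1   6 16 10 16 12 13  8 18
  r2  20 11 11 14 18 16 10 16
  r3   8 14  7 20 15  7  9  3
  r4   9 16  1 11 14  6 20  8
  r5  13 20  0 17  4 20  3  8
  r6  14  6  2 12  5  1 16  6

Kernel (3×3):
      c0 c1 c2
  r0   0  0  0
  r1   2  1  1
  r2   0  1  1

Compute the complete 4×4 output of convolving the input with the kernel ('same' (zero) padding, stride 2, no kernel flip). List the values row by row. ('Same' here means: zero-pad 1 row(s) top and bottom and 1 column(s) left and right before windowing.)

Output[0,0]: The receptive field on the zero-padded input at this output position is [0 0 0 / 0 3 17 / 0 6 16]. Elementwise product with the kernel and sum: 0·2 + 3·1 + 17·1 + 6·1 + 16·1.

42 73 31 56
53 74 84 70
58 61 66 51
20 26 30 24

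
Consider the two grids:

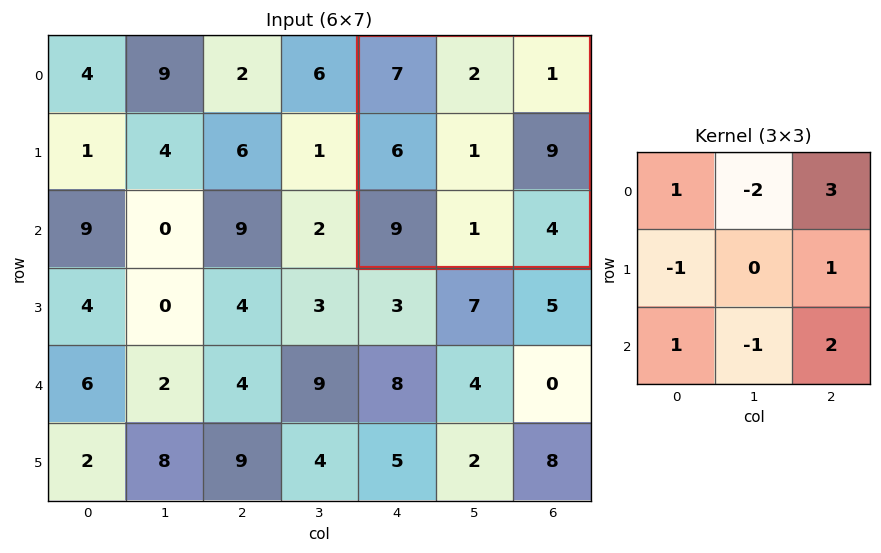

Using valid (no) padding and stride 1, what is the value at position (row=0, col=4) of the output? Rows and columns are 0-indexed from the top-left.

25

The receptive field on the input at this output position is [7 2 1 / 6 1 9 / 9 1 4]. Elementwise product with the kernel and sum: 7·1 + 2·-2 + 1·3 + 6·-1 + 9·1 + 9·1 + 1·-1 + 4·2.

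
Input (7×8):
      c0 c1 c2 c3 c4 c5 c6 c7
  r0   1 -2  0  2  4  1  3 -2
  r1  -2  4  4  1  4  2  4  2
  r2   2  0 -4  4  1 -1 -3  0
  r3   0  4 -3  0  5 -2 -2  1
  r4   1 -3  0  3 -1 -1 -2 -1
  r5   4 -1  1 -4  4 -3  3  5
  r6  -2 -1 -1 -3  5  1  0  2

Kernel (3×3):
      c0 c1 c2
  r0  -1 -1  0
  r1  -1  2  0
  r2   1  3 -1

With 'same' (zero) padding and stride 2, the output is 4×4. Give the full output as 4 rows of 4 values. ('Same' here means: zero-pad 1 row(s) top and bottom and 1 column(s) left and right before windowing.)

-8 17 17 17
2 -21 10 -20
15 8 1 2
-8 -1 13 -1

Output[0,0]: The receptive field on the zero-padded input at this output position is [0 0 0 / 0 1 -2 / 0 -2 4]. Elementwise product with the kernel and sum: 0·-1 + 0·-1 + 0·-1 + 1·2 + 0·1 + -2·3 + 4·-1.
Output[0,1]: The receptive field on the zero-padded input at this output position is [0 0 0 / -2 0 2 / 4 4 1]. Elementwise product with the kernel and sum: 0·-1 + 0·-1 + -2·-1 + 0·2 + 4·1 + 4·3 + 1·-1.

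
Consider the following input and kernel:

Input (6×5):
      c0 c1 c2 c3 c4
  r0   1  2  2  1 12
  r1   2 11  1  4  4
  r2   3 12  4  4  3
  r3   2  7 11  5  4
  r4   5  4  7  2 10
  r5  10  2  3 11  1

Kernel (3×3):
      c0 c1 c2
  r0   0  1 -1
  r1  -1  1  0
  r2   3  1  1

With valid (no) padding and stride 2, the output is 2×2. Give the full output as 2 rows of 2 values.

Output[0,0]: The receptive field on the input at this output position is [1 2 2 / 2 11 1 / 3 12 4]. Elementwise product with the kernel and sum: 2·1 + 2·-1 + 2·-1 + 11·1 + 3·3 + 12·1 + 4·1.
Output[0,1]: The receptive field on the input at this output position is [2 1 12 / 1 4 4 / 4 4 3]. Elementwise product with the kernel and sum: 1·1 + 12·-1 + 1·-1 + 4·1 + 4·3 + 4·1 + 3·1.

34 11
39 28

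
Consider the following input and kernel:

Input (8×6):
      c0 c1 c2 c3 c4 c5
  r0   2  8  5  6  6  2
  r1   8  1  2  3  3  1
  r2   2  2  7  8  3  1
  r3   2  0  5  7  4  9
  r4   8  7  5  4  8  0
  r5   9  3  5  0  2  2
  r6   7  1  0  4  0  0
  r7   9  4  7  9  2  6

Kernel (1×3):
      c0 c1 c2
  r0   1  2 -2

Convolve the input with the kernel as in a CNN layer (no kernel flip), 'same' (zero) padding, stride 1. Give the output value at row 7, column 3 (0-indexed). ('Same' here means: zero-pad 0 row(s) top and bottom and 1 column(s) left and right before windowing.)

The receptive field on the zero-padded input at this output position is [7 9 2]. Elementwise product with the kernel and sum: 7·1 + 9·2 + 2·-2.

21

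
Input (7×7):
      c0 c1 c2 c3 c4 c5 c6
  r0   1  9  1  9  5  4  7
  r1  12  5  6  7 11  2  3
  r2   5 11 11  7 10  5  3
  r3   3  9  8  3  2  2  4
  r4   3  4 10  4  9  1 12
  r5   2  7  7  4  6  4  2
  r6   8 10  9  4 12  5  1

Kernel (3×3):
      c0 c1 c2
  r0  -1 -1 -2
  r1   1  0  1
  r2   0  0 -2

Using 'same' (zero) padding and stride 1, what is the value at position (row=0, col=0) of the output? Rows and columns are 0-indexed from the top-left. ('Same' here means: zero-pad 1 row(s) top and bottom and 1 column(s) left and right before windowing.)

-1

The receptive field on the zero-padded input at this output position is [0 0 0 / 0 1 9 / 0 12 5]. Elementwise product with the kernel and sum: 0·-1 + 0·-1 + 0·-2 + 0·1 + 9·1 + 5·-2.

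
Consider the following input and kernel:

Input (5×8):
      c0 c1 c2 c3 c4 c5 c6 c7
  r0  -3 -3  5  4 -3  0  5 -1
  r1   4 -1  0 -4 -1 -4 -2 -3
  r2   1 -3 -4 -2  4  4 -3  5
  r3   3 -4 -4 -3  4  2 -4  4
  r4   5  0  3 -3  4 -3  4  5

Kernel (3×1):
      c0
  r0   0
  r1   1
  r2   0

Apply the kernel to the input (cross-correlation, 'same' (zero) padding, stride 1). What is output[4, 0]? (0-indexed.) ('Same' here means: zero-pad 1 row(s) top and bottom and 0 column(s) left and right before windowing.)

5

The receptive field on the zero-padded input at this output position is [3 / 5 / 0]. Elementwise product with the kernel and sum: 5·1.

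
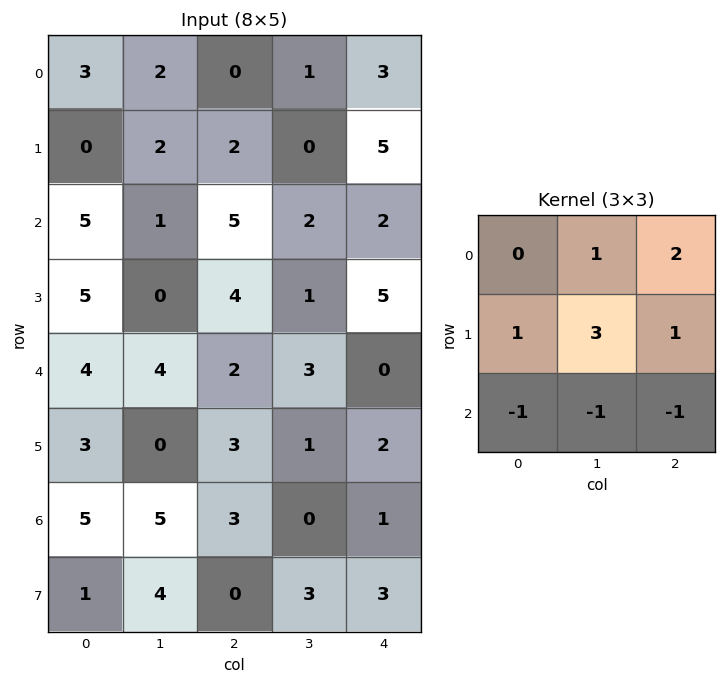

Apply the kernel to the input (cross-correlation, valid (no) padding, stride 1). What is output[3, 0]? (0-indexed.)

20

The receptive field on the input at this output position is [5 0 4 / 4 4 2 / 3 0 3]. Elementwise product with the kernel and sum: 0·1 + 4·2 + 4·1 + 4·3 + 2·1 + 3·-1 + 0·-1 + 3·-1.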